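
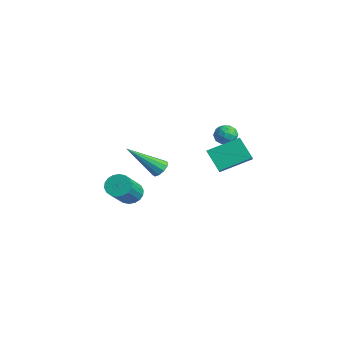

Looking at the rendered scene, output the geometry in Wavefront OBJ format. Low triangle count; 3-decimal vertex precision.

v -1.758 -3.08 0.634
v -1.221 -3.1 0.233
v -0.325 -4.16 1.486
v -0.862 -4.14 1.886
v -1.17 -2.858 0.4
v -0.274 -3.919 1.653
v -1.235 -2.661 0.614
v -0.339 -3.721 1.867
v -1.404 -2.547 0.832
v -0.508 -3.607 2.085
v -1.643 -2.538 1.01
v -0.747 -3.598 2.263
v -1.905 -2.636 1.114
v -1.008 -3.697 2.367
v -2.137 -2.823 1.122
v -1.241 -3.883 2.375
v -2.295 -3.06 1.034
v -1.399 -4.12 2.287
v -2.346 -3.301 0.867
v -1.45 -4.362 2.12
v -2.281 -3.499 0.653
v -1.385 -4.559 1.906
v -2.112 -3.613 0.435
v -1.216 -4.673 1.688
v -1.873 -3.622 0.257
v -0.977 -4.682 1.51
v -1.612 -3.523 0.153
v -0.715 -4.584 1.406
v -1.379 -3.337 0.145
v -0.483 -4.397 1.398
v -3.251 2.928 2.837
v -2.745 3.239 2.596
v -2.795 2.021 2.624
v -2.289 2.332 2.383
v -2.407 2.351 3.013
v -2.689 2.912 3.145
v -2.851 2.348 2.075
v -3.133 2.909 2.207
v -2.497 2.881 2.125
v -2.223 2.883 2.705
v -3.317 2.377 2.515
v -3.043 2.379 3.095
v -3.038 3.163 2.735
v -2.502 2.097 2.485
v -2.571 2.108 2.855
v -2.274 2.291 2.714
v -3.005 2.971 3.058
v -2.708 3.154 2.916
v -2.509 2.632 3.161
v -2.832 2.106 2.304
v -2.535 2.289 2.162
v -3.266 2.969 2.506
v -2.969 3.152 2.365
v -3.031 2.628 2.059
v -2.595 3.136 2.317
v -2.327 2.602 2.192
v -2.657 2.612 2.011
v -2.823 2.941 2.088
v -2.434 3.137 2.658
v -2.166 2.603 2.533
v -2.235 2.615 2.903
v -2.401 2.944 2.98
v -2.288 2.926 2.381
v -3.374 2.657 2.687
v -3.106 2.123 2.562
v -3.139 2.316 2.24
v -3.305 2.645 2.317
v -3.213 2.658 3.028
v -2.945 2.124 2.903
v -2.717 2.319 3.132
v -2.883 2.648 3.209
v -3.252 2.334 2.839
v -1.361 -1.674 2.086
v -0.968 -1.508 2.417
v -1.959 -3.146 3.534
v -1.241 -1.33 2.485
v -1.561 -1.283 2.401
v -1.804 -1.385 2.196
v -1.878 -1.598 1.95
v -1.755 -1.839 1.755
v -1.481 -2.018 1.687
v -1.161 -2.065 1.771
v -0.918 -1.962 1.975
v -0.844 -1.75 2.222
v -1.09 1.356 1.19
v -1.962 1.159 2.176
v -0.662 2.917 1.881
v -1.534 2.72 2.866
v -0.246 0.84 1.834
v -1.118 0.643 2.819
v 0.182 2.401 2.524
v -0.69 2.204 3.51
f 2 1 5
f 2 5 3
f 3 5 6
f 3 6 4
f 5 1 7
f 5 7 6
f 6 7 8
f 6 8 4
f 7 1 9
f 7 9 8
f 8 9 10
f 8 10 4
f 9 1 11
f 9 11 10
f 10 11 12
f 10 12 4
f 11 1 13
f 11 13 12
f 12 13 14
f 12 14 4
f 13 1 15
f 13 15 14
f 14 15 16
f 14 16 4
f 15 1 17
f 15 17 16
f 16 17 18
f 16 18 4
f 17 1 19
f 17 19 18
f 18 19 20
f 18 20 4
f 19 1 21
f 19 21 20
f 20 21 22
f 20 22 4
f 21 1 23
f 21 23 22
f 22 23 24
f 22 24 4
f 23 1 25
f 23 25 24
f 24 25 26
f 24 26 4
f 25 1 27
f 25 27 26
f 26 27 28
f 26 28 4
f 27 1 29
f 27 29 28
f 28 29 30
f 28 30 4
f 29 1 2
f 29 2 30
f 30 2 3
f 30 3 4
f 31 68 47
f 68 42 71
f 47 71 36
f 68 71 47
f 31 47 43
f 47 36 48
f 43 48 32
f 47 48 43
f 31 43 52
f 43 32 53
f 52 53 38
f 43 53 52
f 31 52 64
f 52 38 67
f 64 67 41
f 52 67 64
f 31 64 68
f 64 41 72
f 68 72 42
f 64 72 68
f 32 48 59
f 48 36 62
f 59 62 40
f 48 62 59
f 36 71 49
f 71 42 70
f 49 70 35
f 71 70 49
f 42 72 69
f 72 41 65
f 69 65 33
f 72 65 69
f 41 67 66
f 67 38 54
f 66 54 37
f 67 54 66
f 38 53 58
f 53 32 55
f 58 55 39
f 53 55 58
f 34 60 46
f 60 40 61
f 46 61 35
f 60 61 46
f 34 46 44
f 46 35 45
f 44 45 33
f 46 45 44
f 34 44 51
f 44 33 50
f 51 50 37
f 44 50 51
f 34 51 56
f 51 37 57
f 56 57 39
f 51 57 56
f 34 56 60
f 56 39 63
f 60 63 40
f 56 63 60
f 35 61 49
f 61 40 62
f 49 62 36
f 61 62 49
f 33 45 69
f 45 35 70
f 69 70 42
f 45 70 69
f 37 50 66
f 50 33 65
f 66 65 41
f 50 65 66
f 39 57 58
f 57 37 54
f 58 54 38
f 57 54 58
f 40 63 59
f 63 39 55
f 59 55 32
f 63 55 59
f 74 73 76
f 74 76 75
f 76 73 77
f 76 77 75
f 77 73 78
f 77 78 75
f 78 73 79
f 78 79 75
f 79 73 80
f 79 80 75
f 80 73 81
f 80 81 75
f 81 73 82
f 81 82 75
f 82 73 83
f 82 83 75
f 83 73 84
f 83 84 75
f 84 73 74
f 84 74 75
f 86 88 85
f 89 86 85
f 85 88 87
f 87 89 85
f 86 92 88
f 90 86 89
f 90 92 86
f 88 92 87
f 91 89 87
f 87 92 91
f 91 90 89
f 92 90 91



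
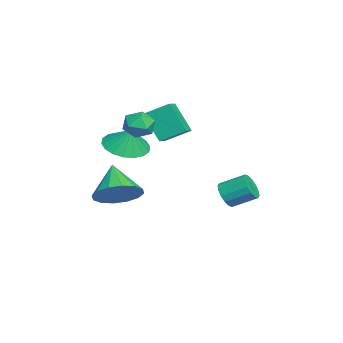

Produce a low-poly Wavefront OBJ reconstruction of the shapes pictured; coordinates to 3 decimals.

v -0.438 -1.916 2.386
v 0.205 -1.747 2.002
v 0.155 -2.833 2.978
v 0.798 -2.664 2.594
v 0.528 -2.177 3.122
v 0.161 -1.611 2.756
v 0.199 -2.969 2.224
v -0.168 -2.403 1.858
v 0.598 -2.399 1.902
v 0.802 -1.909 2.457
v -0.442 -2.671 2.523
v -0.238 -2.181 3.078
v 2.043 -2.953 -0.778
v 2.82 -3.241 -0.085
v 0.837 -3.327 0.418
v 2.74 -2.695 0.005
v 2.474 -2.218 -0.115
v 2.093 -1.939 -0.412
v 1.698 -1.931 -0.808
v 1.396 -2.197 -1.196
v 1.267 -2.666 -1.472
v 1.346 -3.212 -1.562
v 1.612 -3.688 -1.442
v 1.994 -3.968 -1.144
v 2.389 -3.976 -0.749
v 2.691 -3.71 -0.361
v -2.947 -3.205 0.166
v -2.232 -4.014 0.161
v -2.613 -2.915 1.194
v -1.981 -3.648 -0.023
v -1.921 -3.195 -0.171
v -2.064 -2.743 -0.251
v -2.383 -2.383 -0.249
v -2.813 -2.186 -0.165
v -3.269 -2.19 -0.016
v -3.662 -2.396 0.17
v -3.914 -2.761 0.354
v -3.973 -3.215 0.502
v -3.83 -3.667 0.582
v -3.512 -4.027 0.58
v -3.082 -4.224 0.496
v -2.625 -4.22 0.347
v -2.414 -1.447 0.678
v -2.98 -2.2 2.033
v -2.402 -0.331 1.304
v -2.967 -1.084 2.659
v -1.513 -1.616 0.961
v -2.078 -2.369 2.316
v -1.5 -0.5 1.587
v -2.066 -1.253 2.942
v -3.474 1.074 -2.896
v -2.92 1.252 -3.304
v -2.833 2.384 -2.691
v -3.386 2.206 -2.284
v -3.215 1.374 -3.486
v -3.128 2.505 -2.873
v -3.579 1.415 -3.51
v -3.492 2.546 -2.897
v -3.915 1.365 -3.37
v -3.828 2.496 -2.757
v -4.133 1.237 -3.103
v -4.046 2.369 -2.49
v -4.174 1.065 -2.781
v -4.087 2.197 -2.168
v -4.027 0.896 -2.489
v -3.94 2.028 -1.876
v -3.732 0.775 -2.307
v -3.645 1.906 -1.694
v -3.368 0.734 -2.283
v -3.281 1.865 -1.67
v -3.032 0.784 -2.423
v -2.945 1.915 -1.81
v -2.814 0.911 -2.69
v -2.727 2.043 -2.077
v -2.773 1.083 -3.012
v -2.686 2.215 -2.399
f 1 12 6
f 1 6 2
f 1 2 8
f 1 8 11
f 1 11 12
f 2 6 10
f 6 12 5
f 12 11 3
f 11 8 7
f 8 2 9
f 4 10 5
f 4 5 3
f 4 3 7
f 4 7 9
f 4 9 10
f 5 10 6
f 3 5 12
f 7 3 11
f 9 7 8
f 10 9 2
f 14 13 16
f 14 16 15
f 16 13 17
f 16 17 15
f 17 13 18
f 17 18 15
f 18 13 19
f 18 19 15
f 19 13 20
f 19 20 15
f 20 13 21
f 20 21 15
f 21 13 22
f 21 22 15
f 22 13 23
f 22 23 15
f 23 13 24
f 23 24 15
f 24 13 25
f 24 25 15
f 25 13 26
f 25 26 15
f 26 13 14
f 26 14 15
f 28 27 30
f 28 30 29
f 30 27 31
f 30 31 29
f 31 27 32
f 31 32 29
f 32 27 33
f 32 33 29
f 33 27 34
f 33 34 29
f 34 27 35
f 34 35 29
f 35 27 36
f 35 36 29
f 36 27 37
f 36 37 29
f 37 27 38
f 37 38 29
f 38 27 39
f 38 39 29
f 39 27 40
f 39 40 29
f 40 27 41
f 40 41 29
f 41 27 42
f 41 42 29
f 42 27 28
f 42 28 29
f 44 46 43
f 47 44 43
f 43 46 45
f 45 47 43
f 44 50 46
f 48 44 47
f 48 50 44
f 46 50 45
f 49 47 45
f 45 50 49
f 49 48 47
f 50 48 49
f 52 51 55
f 52 55 53
f 53 55 56
f 53 56 54
f 55 51 57
f 55 57 56
f 56 57 58
f 56 58 54
f 57 51 59
f 57 59 58
f 58 59 60
f 58 60 54
f 59 51 61
f 59 61 60
f 60 61 62
f 60 62 54
f 61 51 63
f 61 63 62
f 62 63 64
f 62 64 54
f 63 51 65
f 63 65 64
f 64 65 66
f 64 66 54
f 65 51 67
f 65 67 66
f 66 67 68
f 66 68 54
f 67 51 69
f 67 69 68
f 68 69 70
f 68 70 54
f 69 51 71
f 69 71 70
f 70 71 72
f 70 72 54
f 71 51 73
f 71 73 72
f 72 73 74
f 72 74 54
f 73 51 75
f 73 75 74
f 74 75 76
f 74 76 54
f 75 51 52
f 75 52 76
f 76 52 53
f 76 53 54



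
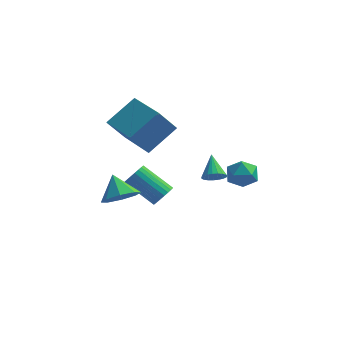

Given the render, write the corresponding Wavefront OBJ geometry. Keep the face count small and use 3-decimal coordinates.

v -1.094 -3.517 1.194
v -0.411 -3.688 1.786
v -1.706 -2.803 2.106
v -0.299 -3.106 1.406
v -0.652 -2.764 0.902
v -1.265 -2.863 0.569
v -1.777 -3.345 0.602
v -1.889 -3.927 0.981
v -1.536 -4.269 1.485
v -0.923 -4.17 1.818
v 2.923 -2.729 2.779
v 3.387 -2.425 2.645
v 2.537 -1.791 3.561
v 3.231 -2.353 2.481
v 3.022 -2.345 2.369
v 2.797 -2.404 2.328
v 2.593 -2.519 2.365
v 2.446 -2.67 2.473
v 2.381 -2.831 2.635
v 2.41 -2.975 2.821
v 2.528 -3.075 3
v 2.715 -3.116 3.141
v 2.937 -3.09 3.219
v 3.156 -3.002 3.221
v 3.336 -2.866 3.147
v 3.444 -2.706 3.009
v 3.462 -2.55 2.831
v 0.091 -0.959 -0.237
v 0.467 -0.749 0.237
v -1.016 -0.471 1.29
v -1.391 -0.681 0.817
v 0.42 -0.536 0.114
v -1.063 -0.259 1.168
v 0.323 -0.388 -0.062
v -1.16 -0.111 0.992
v 0.19 -0.327 -0.264
v -1.293 -0.049 0.789
v 0.043 -0.362 -0.463
v -1.44 -0.084 0.59
v -0.097 -0.488 -0.627
v -1.58 -0.21 0.426
v -0.209 -0.686 -0.731
v -1.692 -0.408 0.322
v -0.274 -0.925 -0.761
v -1.757 -0.647 0.293
v -0.284 -1.169 -0.71
v -1.767 -0.891 0.343
v -0.237 -1.381 -0.588
v -1.72 -1.104 0.466
v -0.14 -1.529 -0.412
v -1.623 -1.252 0.642
v -0.007 -1.591 -0.209
v -1.49 -1.313 0.844
v 0.14 -1.556 -0.01
v -1.343 -1.278 1.043
v 0.28 -1.43 0.154
v -1.203 -1.152 1.207
v 0.392 -1.232 0.258
v -1.091 -0.954 1.311
v 0.457 -0.993 0.287
v -1.026 -0.715 1.341
v 3.987 -0.274 1.659
v 4.311 -0.584 2.346
v 3.169 -1.316 1.574
v 3.493 -1.626 2.261
v 3.035 -0.947 2.294
v 3.54 -0.303 2.347
v 3.94 -1.597 1.573
v 4.445 -0.953 1.626
v 4.282 -1.402 2.293
v 3.723 -1 2.738
v 3.757 -0.9 1.182
v 3.198 -0.498 1.627
v -1.476 -0.896 3.357
v -0.487 0.292 4.462
v -3.077 0.589 3.193
v -2.088 1.777 4.298
v -0.792 -0.297 2.102
v 0.197 0.891 3.207
v -2.393 1.188 1.938
v -1.404 2.376 3.043
f 2 1 4
f 2 4 3
f 4 1 5
f 4 5 3
f 5 1 6
f 5 6 3
f 6 1 7
f 6 7 3
f 7 1 8
f 7 8 3
f 8 1 9
f 8 9 3
f 9 1 10
f 9 10 3
f 10 1 2
f 10 2 3
f 12 11 14
f 12 14 13
f 14 11 15
f 14 15 13
f 15 11 16
f 15 16 13
f 16 11 17
f 16 17 13
f 17 11 18
f 17 18 13
f 18 11 19
f 18 19 13
f 19 11 20
f 19 20 13
f 20 11 21
f 20 21 13
f 21 11 22
f 21 22 13
f 22 11 23
f 22 23 13
f 23 11 24
f 23 24 13
f 24 11 25
f 24 25 13
f 25 11 26
f 25 26 13
f 26 11 27
f 26 27 13
f 27 11 12
f 27 12 13
f 29 28 32
f 29 32 30
f 30 32 33
f 30 33 31
f 32 28 34
f 32 34 33
f 33 34 35
f 33 35 31
f 34 28 36
f 34 36 35
f 35 36 37
f 35 37 31
f 36 28 38
f 36 38 37
f 37 38 39
f 37 39 31
f 38 28 40
f 38 40 39
f 39 40 41
f 39 41 31
f 40 28 42
f 40 42 41
f 41 42 43
f 41 43 31
f 42 28 44
f 42 44 43
f 43 44 45
f 43 45 31
f 44 28 46
f 44 46 45
f 45 46 47
f 45 47 31
f 46 28 48
f 46 48 47
f 47 48 49
f 47 49 31
f 48 28 50
f 48 50 49
f 49 50 51
f 49 51 31
f 50 28 52
f 50 52 51
f 51 52 53
f 51 53 31
f 52 28 54
f 52 54 53
f 53 54 55
f 53 55 31
f 54 28 56
f 54 56 55
f 55 56 57
f 55 57 31
f 56 28 58
f 56 58 57
f 57 58 59
f 57 59 31
f 58 28 60
f 58 60 59
f 59 60 61
f 59 61 31
f 60 28 29
f 60 29 61
f 61 29 30
f 61 30 31
f 62 73 67
f 62 67 63
f 62 63 69
f 62 69 72
f 62 72 73
f 63 67 71
f 67 73 66
f 73 72 64
f 72 69 68
f 69 63 70
f 65 71 66
f 65 66 64
f 65 64 68
f 65 68 70
f 65 70 71
f 66 71 67
f 64 66 73
f 68 64 72
f 70 68 69
f 71 70 63
f 75 77 74
f 78 75 74
f 74 77 76
f 76 78 74
f 75 81 77
f 79 75 78
f 79 81 75
f 77 81 76
f 80 78 76
f 76 81 80
f 80 79 78
f 81 79 80



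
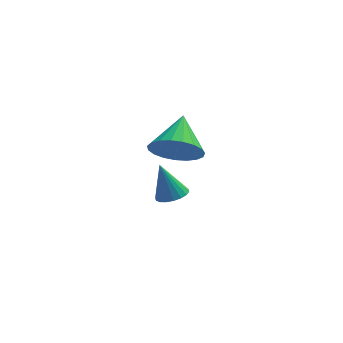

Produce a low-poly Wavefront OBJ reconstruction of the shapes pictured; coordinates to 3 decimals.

v -2.465 -1.279 3.199
v -1.702 -1.006 2.501
v -2.195 0.219 4.081
v -2.065 -0.83 2.314
v -2.498 -0.733 2.28
v -2.925 -0.729 2.405
v -3.273 -0.821 2.667
v -3.48 -0.992 3.022
v -3.513 -1.213 3.406
v -3.364 -1.445 3.756
v -3.059 -1.649 4.008
v -2.652 -1.788 4.121
v -2.213 -1.84 4.075
v -1.817 -1.795 3.877
v -1.533 -1.661 3.561
v -1.411 -1.46 3.184
v -1.47 -1.229 2.808
v -2.614 2.229 -1.961
v -2.138 2.741 -1.915
v -3.106 2.551 -0.419
v -2.389 2.889 -2.026
v -2.684 2.906 -2.124
v -2.965 2.79 -2.19
v -3.177 2.562 -2.21
v -3.277 2.268 -2.181
v -3.246 1.967 -2.108
v -3.089 1.718 -2.006
v -2.838 1.57 -1.895
v -2.543 1.552 -1.797
v -2.262 1.669 -1.732
v -2.05 1.897 -1.711
v -1.95 2.19 -1.741
v -1.982 2.492 -1.813
f 2 1 4
f 2 4 3
f 4 1 5
f 4 5 3
f 5 1 6
f 5 6 3
f 6 1 7
f 6 7 3
f 7 1 8
f 7 8 3
f 8 1 9
f 8 9 3
f 9 1 10
f 9 10 3
f 10 1 11
f 10 11 3
f 11 1 12
f 11 12 3
f 12 1 13
f 12 13 3
f 13 1 14
f 13 14 3
f 14 1 15
f 14 15 3
f 15 1 16
f 15 16 3
f 16 1 17
f 16 17 3
f 17 1 2
f 17 2 3
f 19 18 21
f 19 21 20
f 21 18 22
f 21 22 20
f 22 18 23
f 22 23 20
f 23 18 24
f 23 24 20
f 24 18 25
f 24 25 20
f 25 18 26
f 25 26 20
f 26 18 27
f 26 27 20
f 27 18 28
f 27 28 20
f 28 18 29
f 28 29 20
f 29 18 30
f 29 30 20
f 30 18 31
f 30 31 20
f 31 18 32
f 31 32 20
f 32 18 33
f 32 33 20
f 33 18 19
f 33 19 20



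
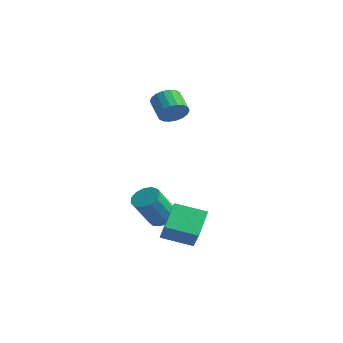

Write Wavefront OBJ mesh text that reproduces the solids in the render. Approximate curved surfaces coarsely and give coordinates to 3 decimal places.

v -2.491 3.146 2.499
v -2.205 2.66 3.213
v -3.342 3.108 3.975
v -3.629 3.594 3.261
v -2.025 3.019 3.271
v -3.163 3.466 4.032
v -1.938 3.403 3.175
v -3.076 3.85 3.936
v -1.961 3.736 2.946
v -3.098 4.183 3.707
v -2.088 3.952 2.628
v -3.226 4.399 3.389
v -2.296 4.009 2.285
v -3.433 4.456 3.046
v -2.542 3.895 1.984
v -3.679 4.342 2.745
v -2.778 3.632 1.785
v -3.915 4.08 2.547
v -2.957 3.274 1.728
v -4.095 3.721 2.489
v -3.044 2.89 1.824
v -4.182 3.337 2.585
v -3.022 2.557 2.053
v -4.159 3.004 2.814
v -2.894 2.341 2.371
v -4.032 2.788 3.132
v -2.687 2.284 2.714
v -3.824 2.731 3.475
v -2.441 2.398 3.015
v -3.578 2.845 3.776
v 2.312 -1.952 -3.186
v 1.587 -0.608 -2.072
v 1.386 -1.46 -4.381
v 0.662 -0.116 -3.267
v 3.638 -0.784 -3.733
v 2.914 0.56 -2.619
v 2.713 -0.292 -4.928
v 1.988 1.052 -3.814
v -1.256 1.185 -4.413
v -0.382 1.26 -4.347
v -0.41 0.009 -2.561
v -1.284 -0.065 -2.627
v -0.574 1.636 -4.087
v -0.602 0.385 -2.301
v -0.983 1.868 -3.93
v -1.011 0.618 -2.145
v -1.478 1.884 -3.927
v -1.506 0.634 -2.141
v -1.903 1.678 -4.078
v -1.931 0.428 -2.292
v -2.123 1.316 -4.335
v -2.151 0.065 -2.549
v -2.067 0.912 -4.617
v -2.095 -0.339 -2.832
v -1.754 0.595 -4.834
v -1.782 -0.656 -3.049
v -1.283 0.465 -4.918
v -1.311 -0.785 -3.132
v -0.803 0.564 -4.841
v -0.831 -0.686 -3.055
v -0.467 0.86 -4.628
v -0.495 -0.39 -2.842
f 2 1 5
f 2 5 3
f 3 5 6
f 3 6 4
f 5 1 7
f 5 7 6
f 6 7 8
f 6 8 4
f 7 1 9
f 7 9 8
f 8 9 10
f 8 10 4
f 9 1 11
f 9 11 10
f 10 11 12
f 10 12 4
f 11 1 13
f 11 13 12
f 12 13 14
f 12 14 4
f 13 1 15
f 13 15 14
f 14 15 16
f 14 16 4
f 15 1 17
f 15 17 16
f 16 17 18
f 16 18 4
f 17 1 19
f 17 19 18
f 18 19 20
f 18 20 4
f 19 1 21
f 19 21 20
f 20 21 22
f 20 22 4
f 21 1 23
f 21 23 22
f 22 23 24
f 22 24 4
f 23 1 25
f 23 25 24
f 24 25 26
f 24 26 4
f 25 1 27
f 25 27 26
f 26 27 28
f 26 28 4
f 27 1 29
f 27 29 28
f 28 29 30
f 28 30 4
f 29 1 2
f 29 2 30
f 30 2 3
f 30 3 4
f 32 34 31
f 35 32 31
f 31 34 33
f 33 35 31
f 32 38 34
f 36 32 35
f 36 38 32
f 34 38 33
f 37 35 33
f 33 38 37
f 37 36 35
f 38 36 37
f 40 39 43
f 40 43 41
f 41 43 44
f 41 44 42
f 43 39 45
f 43 45 44
f 44 45 46
f 44 46 42
f 45 39 47
f 45 47 46
f 46 47 48
f 46 48 42
f 47 39 49
f 47 49 48
f 48 49 50
f 48 50 42
f 49 39 51
f 49 51 50
f 50 51 52
f 50 52 42
f 51 39 53
f 51 53 52
f 52 53 54
f 52 54 42
f 53 39 55
f 53 55 54
f 54 55 56
f 54 56 42
f 55 39 57
f 55 57 56
f 56 57 58
f 56 58 42
f 57 39 59
f 57 59 58
f 58 59 60
f 58 60 42
f 59 39 61
f 59 61 60
f 60 61 62
f 60 62 42
f 61 39 40
f 61 40 62
f 62 40 41
f 62 41 42



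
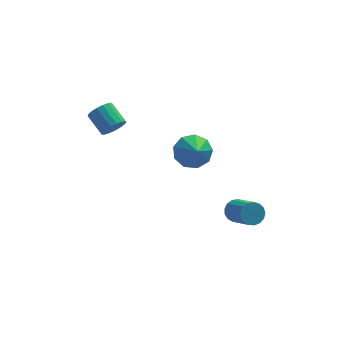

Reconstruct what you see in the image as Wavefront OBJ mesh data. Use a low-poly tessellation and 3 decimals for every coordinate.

v 0.2 -1.337 1.775
v 1.109 -1.302 1.735
v 0.28 -2.363 2.665
v 0.901 -0.927 2.186
v 0.365 -0.744 2.445
v -0.248 -0.838 2.39
v -0.651 -1.166 2.048
v -0.656 -1.574 1.578
v -0.26 -1.871 1.2
v 0.351 -1.918 1.092
v 0.892 -1.693 1.303
v 1.954 -3.113 -1.07
v 2.249 -3.336 -1.555
v 2.761 -4.57 -0.675
v 2.466 -4.347 -0.19
v 2.446 -3.163 -1.427
v 2.958 -4.397 -0.547
v 2.53 -2.978 -1.217
v 3.043 -4.212 -0.337
v 2.482 -2.825 -0.974
v 2.995 -4.058 -0.094
v 2.314 -2.737 -0.752
v 2.826 -3.971 0.128
v 2.062 -2.735 -0.604
v 2.575 -3.969 0.276
v 1.786 -2.82 -0.562
v 2.299 -4.054 0.318
v 1.548 -2.972 -0.637
v 2.061 -4.206 0.244
v 1.403 -3.157 -0.811
v 1.916 -4.39 0.07
v 1.384 -3.331 -1.044
v 1.897 -4.565 -0.164
v 1.496 -3.455 -1.283
v 2.009 -4.689 -0.403
v 1.712 -3.501 -1.474
v 2.225 -4.735 -0.594
v 1.984 -3.458 -1.572
v 2.497 -4.692 -0.692
v -3.276 -1.103 3.603
v -2.92 -1.236 4.118
v -3.449 -0.351 4.712
v -3.804 -0.217 4.197
v -2.752 -1.032 3.964
v -3.281 -0.147 4.558
v -2.703 -0.844 3.727
v -3.232 0.041 4.321
v -2.786 -0.715 3.462
v -3.315 0.17 4.055
v -2.981 -0.676 3.229
v -3.51 0.21 3.822
v -3.243 -0.733 3.081
v -3.772 0.152 3.675
v -3.513 -0.876 3.054
v -4.042 0.009 3.647
v -3.728 -1.07 3.152
v -4.257 -0.185 3.746
v -3.84 -1.272 3.353
v -4.369 -0.387 3.947
v -3.822 -1.435 3.612
v -4.351 -0.55 4.206
v -3.679 -1.522 3.869
v -4.208 -0.637 4.463
v -3.444 -1.513 4.065
v -3.973 -0.627 4.658
v -3.17 -1.41 4.155
v -3.699 -0.524 4.748
f 2 1 4
f 2 4 3
f 4 1 5
f 4 5 3
f 5 1 6
f 5 6 3
f 6 1 7
f 6 7 3
f 7 1 8
f 7 8 3
f 8 1 9
f 8 9 3
f 9 1 10
f 9 10 3
f 10 1 11
f 10 11 3
f 11 1 2
f 11 2 3
f 13 12 16
f 13 16 14
f 14 16 17
f 14 17 15
f 16 12 18
f 16 18 17
f 17 18 19
f 17 19 15
f 18 12 20
f 18 20 19
f 19 20 21
f 19 21 15
f 20 12 22
f 20 22 21
f 21 22 23
f 21 23 15
f 22 12 24
f 22 24 23
f 23 24 25
f 23 25 15
f 24 12 26
f 24 26 25
f 25 26 27
f 25 27 15
f 26 12 28
f 26 28 27
f 27 28 29
f 27 29 15
f 28 12 30
f 28 30 29
f 29 30 31
f 29 31 15
f 30 12 32
f 30 32 31
f 31 32 33
f 31 33 15
f 32 12 34
f 32 34 33
f 33 34 35
f 33 35 15
f 34 12 36
f 34 36 35
f 35 36 37
f 35 37 15
f 36 12 38
f 36 38 37
f 37 38 39
f 37 39 15
f 38 12 13
f 38 13 39
f 39 13 14
f 39 14 15
f 41 40 44
f 41 44 42
f 42 44 45
f 42 45 43
f 44 40 46
f 44 46 45
f 45 46 47
f 45 47 43
f 46 40 48
f 46 48 47
f 47 48 49
f 47 49 43
f 48 40 50
f 48 50 49
f 49 50 51
f 49 51 43
f 50 40 52
f 50 52 51
f 51 52 53
f 51 53 43
f 52 40 54
f 52 54 53
f 53 54 55
f 53 55 43
f 54 40 56
f 54 56 55
f 55 56 57
f 55 57 43
f 56 40 58
f 56 58 57
f 57 58 59
f 57 59 43
f 58 40 60
f 58 60 59
f 59 60 61
f 59 61 43
f 60 40 62
f 60 62 61
f 61 62 63
f 61 63 43
f 62 40 64
f 62 64 63
f 63 64 65
f 63 65 43
f 64 40 66
f 64 66 65
f 65 66 67
f 65 67 43
f 66 40 41
f 66 41 67
f 67 41 42
f 67 42 43



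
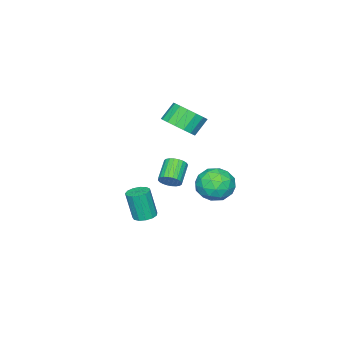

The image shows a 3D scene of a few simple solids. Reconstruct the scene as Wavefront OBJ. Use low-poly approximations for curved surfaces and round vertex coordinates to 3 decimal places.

v -0.474 4.056 -0.998
v 0.483 3.353 -0.838
v -1.623 2.647 -0.322
v -0.666 1.944 -0.162
v -0.821 2.911 0.528
v -0.111 3.782 0.111
v -1.029 2.218 -1.271
v -0.319 3.089 -1.688
v 0.14 2.217 -1.007
v 0.269 2.645 0.106
v -1.409 3.355 -1.266
v -1.28 3.783 -0.153
v 0.105 3.828 -0.977
v -1.245 2.172 -0.183
v -1.336 2.74 0.223
v -0.774 2.327 0.317
v -0.244 4.08 -0.419
v 0.319 3.667 -0.325
v -0.448 3.407 0.478
v -1.459 2.333 -0.835
v -0.896 1.92 -0.741
v -0.366 3.673 -1.477
v 0.196 3.26 -1.383
v -0.692 2.593 -1.638
v 0.466 2.747 -0.982
v -0.209 1.919 -0.585
v -0.423 2.08 -1.237
v -0.005 2.592 -1.482
v 0.542 2.998 -0.328
v -0.133 2.17 0.069
v -0.225 2.739 0.475
v 0.193 3.251 0.229
v 0.34 2.331 -0.428
v -1.007 3.83 -1.229
v -1.682 3.002 -0.832
v -1.333 2.749 -1.389
v -0.915 3.261 -1.635
v -0.931 4.081 -0.575
v -1.606 3.253 -0.178
v -1.135 3.408 0.322
v -0.717 3.92 0.077
v -1.48 3.669 -0.732
v 2.275 2.066 0.683
v 2.486 2.422 1.197
v 1.377 1.989 1.952
v 1.165 1.634 1.437
v 2.337 2.593 1.076
v 1.227 2.16 1.831
v 2.178 2.684 0.895
v 1.069 2.251 1.649
v 2.034 2.681 0.681
v 0.925 2.248 1.436
v 1.927 2.584 0.468
v 0.817 2.152 1.223
v 1.872 2.409 0.287
v 0.763 1.976 1.042
v 1.879 2.182 0.167
v 0.77 1.749 0.922
v 1.946 1.936 0.125
v 0.837 1.504 0.88
v 2.063 1.711 0.168
v 0.954 1.278 0.923
v 2.213 1.54 0.289
v 1.103 1.107 1.044
v 2.371 1.449 0.471
v 1.262 1.016 1.225
v 2.515 1.452 0.684
v 1.406 1.019 1.439
v 2.623 1.548 0.897
v 1.513 1.116 1.652
v 2.677 1.724 1.078
v 1.568 1.291 1.833
v 2.67 1.951 1.198
v 1.561 1.518 1.953
v 2.603 2.196 1.24
v 1.494 1.764 1.995
v 0.931 -0.684 -3.739
v 1.588 -0.937 -3.833
v 1.686 -1.368 -1.995
v 1.029 -1.116 -1.901
v 1.628 -0.549 -3.744
v 1.726 -0.98 -1.906
v 1.447 -0.204 -3.653
v 1.544 -0.635 -1.816
v 1.102 -0.011 -3.59
v 1.199 -0.443 -1.752
v 0.703 -0.032 -3.573
v 0.8 -0.464 -1.736
v 0.376 -0.261 -3.61
v 0.474 -0.692 -1.772
v 0.226 -0.623 -3.687
v 0.323 -1.055 -1.85
v 0.299 -1.005 -3.781
v 0.397 -1.437 -1.943
v 0.574 -1.285 -3.861
v 0.671 -1.717 -2.024
v 0.961 -1.374 -3.902
v 1.059 -1.806 -2.065
v 1.34 -1.244 -3.892
v 1.437 -1.676 -2.055
v 0.074 0.957 3.508
v 0.884 1.373 4.106
v 0.057 1.599 5.07
v -0.754 1.183 4.472
v 0.696 1.785 3.848
v -0.131 2.011 4.812
v 0.365 2.008 3.512
v -0.463 2.233 4.476
v -0.033 1.989 3.175
v -0.86 2.215 4.138
v -0.407 1.735 2.914
v -1.234 1.96 3.878
v -0.67 1.302 2.789
v -1.497 1.528 3.753
v -0.763 0.79 2.829
v -1.59 1.016 3.793
v -0.664 0.317 3.025
v -1.491 0.542 3.989
v -0.397 -0.01 3.331
v -1.224 0.216 4.295
v -0.021 -0.115 3.678
v -0.848 0.11 4.642
v 0.376 0.025 3.986
v -0.451 0.251 4.95
v 0.704 0.379 4.184
v -0.123 0.605 5.148
v 0.887 0.866 4.228
v 0.06 1.091 5.192
f 1 38 17
f 38 12 41
f 17 41 6
f 38 41 17
f 1 17 13
f 17 6 18
f 13 18 2
f 17 18 13
f 1 13 22
f 13 2 23
f 22 23 8
f 13 23 22
f 1 22 34
f 22 8 37
f 34 37 11
f 22 37 34
f 1 34 38
f 34 11 42
f 38 42 12
f 34 42 38
f 2 18 29
f 18 6 32
f 29 32 10
f 18 32 29
f 6 41 19
f 41 12 40
f 19 40 5
f 41 40 19
f 12 42 39
f 42 11 35
f 39 35 3
f 42 35 39
f 11 37 36
f 37 8 24
f 36 24 7
f 37 24 36
f 8 23 28
f 23 2 25
f 28 25 9
f 23 25 28
f 4 30 16
f 30 10 31
f 16 31 5
f 30 31 16
f 4 16 14
f 16 5 15
f 14 15 3
f 16 15 14
f 4 14 21
f 14 3 20
f 21 20 7
f 14 20 21
f 4 21 26
f 21 7 27
f 26 27 9
f 21 27 26
f 4 26 30
f 26 9 33
f 30 33 10
f 26 33 30
f 5 31 19
f 31 10 32
f 19 32 6
f 31 32 19
f 3 15 39
f 15 5 40
f 39 40 12
f 15 40 39
f 7 20 36
f 20 3 35
f 36 35 11
f 20 35 36
f 9 27 28
f 27 7 24
f 28 24 8
f 27 24 28
f 10 33 29
f 33 9 25
f 29 25 2
f 33 25 29
f 44 43 47
f 44 47 45
f 45 47 48
f 45 48 46
f 47 43 49
f 47 49 48
f 48 49 50
f 48 50 46
f 49 43 51
f 49 51 50
f 50 51 52
f 50 52 46
f 51 43 53
f 51 53 52
f 52 53 54
f 52 54 46
f 53 43 55
f 53 55 54
f 54 55 56
f 54 56 46
f 55 43 57
f 55 57 56
f 56 57 58
f 56 58 46
f 57 43 59
f 57 59 58
f 58 59 60
f 58 60 46
f 59 43 61
f 59 61 60
f 60 61 62
f 60 62 46
f 61 43 63
f 61 63 62
f 62 63 64
f 62 64 46
f 63 43 65
f 63 65 64
f 64 65 66
f 64 66 46
f 65 43 67
f 65 67 66
f 66 67 68
f 66 68 46
f 67 43 69
f 67 69 68
f 68 69 70
f 68 70 46
f 69 43 71
f 69 71 70
f 70 71 72
f 70 72 46
f 71 43 73
f 71 73 72
f 72 73 74
f 72 74 46
f 73 43 75
f 73 75 74
f 74 75 76
f 74 76 46
f 75 43 44
f 75 44 76
f 76 44 45
f 76 45 46
f 78 77 81
f 78 81 79
f 79 81 82
f 79 82 80
f 81 77 83
f 81 83 82
f 82 83 84
f 82 84 80
f 83 77 85
f 83 85 84
f 84 85 86
f 84 86 80
f 85 77 87
f 85 87 86
f 86 87 88
f 86 88 80
f 87 77 89
f 87 89 88
f 88 89 90
f 88 90 80
f 89 77 91
f 89 91 90
f 90 91 92
f 90 92 80
f 91 77 93
f 91 93 92
f 92 93 94
f 92 94 80
f 93 77 95
f 93 95 94
f 94 95 96
f 94 96 80
f 95 77 97
f 95 97 96
f 96 97 98
f 96 98 80
f 97 77 99
f 97 99 98
f 98 99 100
f 98 100 80
f 99 77 78
f 99 78 100
f 100 78 79
f 100 79 80
f 102 101 105
f 102 105 103
f 103 105 106
f 103 106 104
f 105 101 107
f 105 107 106
f 106 107 108
f 106 108 104
f 107 101 109
f 107 109 108
f 108 109 110
f 108 110 104
f 109 101 111
f 109 111 110
f 110 111 112
f 110 112 104
f 111 101 113
f 111 113 112
f 112 113 114
f 112 114 104
f 113 101 115
f 113 115 114
f 114 115 116
f 114 116 104
f 115 101 117
f 115 117 116
f 116 117 118
f 116 118 104
f 117 101 119
f 117 119 118
f 118 119 120
f 118 120 104
f 119 101 121
f 119 121 120
f 120 121 122
f 120 122 104
f 121 101 123
f 121 123 122
f 122 123 124
f 122 124 104
f 123 101 125
f 123 125 124
f 124 125 126
f 124 126 104
f 125 101 127
f 125 127 126
f 126 127 128
f 126 128 104
f 127 101 102
f 127 102 128
f 128 102 103
f 128 103 104



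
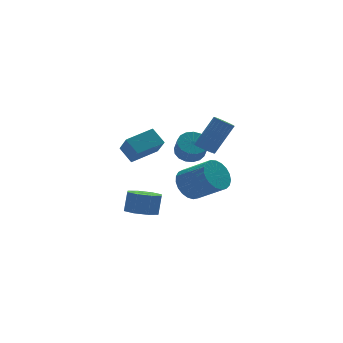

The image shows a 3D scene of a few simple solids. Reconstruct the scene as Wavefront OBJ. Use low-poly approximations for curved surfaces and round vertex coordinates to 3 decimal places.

v 1.412 -0.29 -0.084
v 1.736 0.136 -0.356
v 2.912 0.295 1.291
v 2.588 -0.13 1.564
v 1.559 0.27 -0.243
v 2.735 0.429 1.405
v 1.357 0.308 -0.102
v 2.532 0.467 1.546
v 1.164 0.242 0.042
v 2.339 0.401 1.69
v 1.014 0.084 0.165
v 2.189 0.243 1.812
v 0.933 -0.138 0.244
v 2.108 0.021 1.891
v 0.935 -0.387 0.266
v 2.11 -0.227 1.914
v 1.019 -0.618 0.229
v 2.195 -0.459 1.876
v 1.172 -0.793 0.137
v 2.347 -0.634 1.784
v 1.366 -0.881 0.007
v 2.541 -0.722 1.654
v 1.568 -0.866 -0.139
v 2.743 -0.707 1.508
v 1.743 -0.752 -0.275
v 2.918 -0.593 1.372
v 1.861 -0.558 -0.378
v 3.036 -0.399 1.269
v 1.901 -0.317 -0.43
v 3.077 -0.158 1.217
v 1.857 -0.072 -0.422
v 3.033 0.087 1.225
v 2.28 3.31 -4.561
v 3.192 3.684 -4.893
v 4.172 2.324 -3.731
v 3.26 1.95 -3.399
v 3.116 3.928 -4.544
v 4.097 2.568 -3.382
v 2.896 4.065 -4.198
v 3.877 2.705 -3.036
v 2.57 4.071 -3.914
v 3.55 2.711 -2.753
v 2.193 3.946 -3.743
v 3.173 2.586 -2.581
v 1.831 3.711 -3.713
v 2.812 2.351 -2.551
v 1.547 3.407 -3.829
v 2.528 2.047 -2.667
v 1.389 3.086 -4.072
v 2.37 1.726 -2.91
v 1.386 2.803 -4.4
v 2.367 1.443 -3.238
v 1.537 2.609 -4.755
v 2.518 1.248 -3.593
v 1.816 2.535 -5.077
v 2.797 1.175 -3.915
v 2.176 2.596 -5.31
v 3.157 1.236 -4.148
v 2.553 2.78 -5.413
v 3.534 1.42 -4.251
v 2.884 3.056 -5.369
v 3.864 1.695 -4.207
v 3.109 3.375 -5.185
v 4.09 2.015 -4.023
v -3.633 -3.427 2.07
v -3.907 -2.671 2.73
v -3.596 -2.553 1.083
v -3.87 -1.796 1.742
v -2.11 -3.144 2.378
v -2.384 -2.387 3.037
v -2.073 -2.269 1.39
v -2.347 -1.513 2.05
v 2.193 3.079 -1.911
v 2.837 3.473 -1.543
v 2.712 2.814 -0.621
v 2.067 2.421 -0.989
v 2.516 3.689 -1.432
v 2.391 3.03 -0.51
v 2.122 3.765 -1.431
v 1.996 3.106 -0.509
v 1.743 3.684 -1.54
v 1.618 3.026 -0.618
v 1.468 3.465 -1.734
v 1.342 2.806 -0.812
v 1.358 3.157 -1.969
v 1.233 2.499 -1.047
v 1.44 2.832 -2.19
v 1.315 2.173 -1.268
v 1.694 2.563 -2.347
v 1.569 1.904 -1.425
v 2.062 2.412 -2.405
v 1.937 1.754 -1.483
v 2.461 2.415 -2.349
v 2.335 1.756 -1.427
v 2.797 2.569 -2.193
v 2.672 1.911 -1.271
v 2.996 2.84 -1.973
v 2.87 2.182 -1.05
v 3.01 3.167 -1.738
v 2.885 2.508 -0.816
v -3.398 -3.251 -2.067
v -2.532 -3.35 -2.293
v -2.217 -3.048 -1.219
v -3.082 -2.949 -0.993
v -2.762 -2.711 -2.406
v -2.447 -2.409 -1.331
v -3.365 -2.388 -2.32
v -3.049 -2.086 -1.245
v -3.986 -2.571 -2.086
v -3.671 -2.268 -1.011
v -4.263 -3.152 -1.841
v -3.948 -2.85 -0.767
v -4.033 -3.791 -1.729
v -3.718 -3.489 -0.654
v -3.431 -4.114 -1.815
v -3.115 -3.812 -0.74
v -2.809 -3.932 -2.049
v -2.494 -3.629 -0.974
f 2 1 5
f 2 5 3
f 3 5 6
f 3 6 4
f 5 1 7
f 5 7 6
f 6 7 8
f 6 8 4
f 7 1 9
f 7 9 8
f 8 9 10
f 8 10 4
f 9 1 11
f 9 11 10
f 10 11 12
f 10 12 4
f 11 1 13
f 11 13 12
f 12 13 14
f 12 14 4
f 13 1 15
f 13 15 14
f 14 15 16
f 14 16 4
f 15 1 17
f 15 17 16
f 16 17 18
f 16 18 4
f 17 1 19
f 17 19 18
f 18 19 20
f 18 20 4
f 19 1 21
f 19 21 20
f 20 21 22
f 20 22 4
f 21 1 23
f 21 23 22
f 22 23 24
f 22 24 4
f 23 1 25
f 23 25 24
f 24 25 26
f 24 26 4
f 25 1 27
f 25 27 26
f 26 27 28
f 26 28 4
f 27 1 29
f 27 29 28
f 28 29 30
f 28 30 4
f 29 1 31
f 29 31 30
f 30 31 32
f 30 32 4
f 31 1 2
f 31 2 32
f 32 2 3
f 32 3 4
f 34 33 37
f 34 37 35
f 35 37 38
f 35 38 36
f 37 33 39
f 37 39 38
f 38 39 40
f 38 40 36
f 39 33 41
f 39 41 40
f 40 41 42
f 40 42 36
f 41 33 43
f 41 43 42
f 42 43 44
f 42 44 36
f 43 33 45
f 43 45 44
f 44 45 46
f 44 46 36
f 45 33 47
f 45 47 46
f 46 47 48
f 46 48 36
f 47 33 49
f 47 49 48
f 48 49 50
f 48 50 36
f 49 33 51
f 49 51 50
f 50 51 52
f 50 52 36
f 51 33 53
f 51 53 52
f 52 53 54
f 52 54 36
f 53 33 55
f 53 55 54
f 54 55 56
f 54 56 36
f 55 33 57
f 55 57 56
f 56 57 58
f 56 58 36
f 57 33 59
f 57 59 58
f 58 59 60
f 58 60 36
f 59 33 61
f 59 61 60
f 60 61 62
f 60 62 36
f 61 33 63
f 61 63 62
f 62 63 64
f 62 64 36
f 63 33 34
f 63 34 64
f 64 34 35
f 64 35 36
f 66 68 65
f 69 66 65
f 65 68 67
f 67 69 65
f 66 72 68
f 70 66 69
f 70 72 66
f 68 72 67
f 71 69 67
f 67 72 71
f 71 70 69
f 72 70 71
f 74 73 77
f 74 77 75
f 75 77 78
f 75 78 76
f 77 73 79
f 77 79 78
f 78 79 80
f 78 80 76
f 79 73 81
f 79 81 80
f 80 81 82
f 80 82 76
f 81 73 83
f 81 83 82
f 82 83 84
f 82 84 76
f 83 73 85
f 83 85 84
f 84 85 86
f 84 86 76
f 85 73 87
f 85 87 86
f 86 87 88
f 86 88 76
f 87 73 89
f 87 89 88
f 88 89 90
f 88 90 76
f 89 73 91
f 89 91 90
f 90 91 92
f 90 92 76
f 91 73 93
f 91 93 92
f 92 93 94
f 92 94 76
f 93 73 95
f 93 95 94
f 94 95 96
f 94 96 76
f 95 73 97
f 95 97 96
f 96 97 98
f 96 98 76
f 97 73 99
f 97 99 98
f 98 99 100
f 98 100 76
f 99 73 74
f 99 74 100
f 100 74 75
f 100 75 76
f 102 101 105
f 102 105 103
f 103 105 106
f 103 106 104
f 105 101 107
f 105 107 106
f 106 107 108
f 106 108 104
f 107 101 109
f 107 109 108
f 108 109 110
f 108 110 104
f 109 101 111
f 109 111 110
f 110 111 112
f 110 112 104
f 111 101 113
f 111 113 112
f 112 113 114
f 112 114 104
f 113 101 115
f 113 115 114
f 114 115 116
f 114 116 104
f 115 101 117
f 115 117 116
f 116 117 118
f 116 118 104
f 117 101 102
f 117 102 118
f 118 102 103
f 118 103 104



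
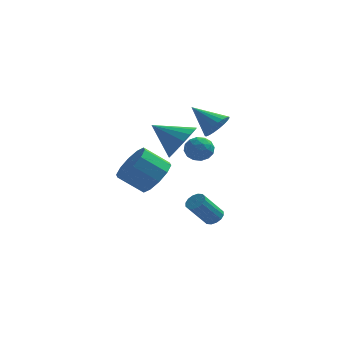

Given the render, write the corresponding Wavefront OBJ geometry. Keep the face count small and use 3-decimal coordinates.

v 3.043 -0.098 -3.921
v 3.467 -0.02 -3.613
v 2.702 -0.603 -2.411
v 2.277 -0.682 -2.719
v 3.321 0.212 -3.594
v 2.556 -0.372 -2.391
v 3.1 0.36 -3.662
v 2.335 -0.223 -2.459
v 2.865 0.386 -3.8
v 2.1 -0.198 -2.597
v 2.676 0.282 -3.97
v 1.911 -0.302 -2.767
v 2.586 0.076 -4.127
v 1.821 -0.508 -2.925
v 2.618 -0.177 -4.229
v 1.853 -0.76 -3.027
v 2.764 -0.408 -4.249
v 1.999 -0.992 -3.046
v 2.985 -0.557 -4.181
v 2.22 -1.14 -2.978
v 3.22 -0.582 -4.043
v 2.455 -1.166 -2.84
v 3.409 -0.478 -3.873
v 2.644 -1.062 -2.67
v 3.499 -0.272 -3.715
v 2.734 -0.856 -2.513
v 3.115 0.449 1.469
v 3.617 0.652 2.016
v 1.905 1.011 2.371
v 3.605 0.916 1.835
v 3.508 1.099 1.591
v 3.343 1.17 1.326
v 3.139 1.116 1.085
v 2.93 0.946 0.911
v 2.754 0.691 0.834
v 2.64 0.394 0.866
v 2.607 0.106 1.003
v 2.663 -0.123 1.22
v 2.797 -0.252 1.48
v 2.986 -0.261 1.739
v 3.197 -0.147 1.951
v 3.394 0.071 2.079
v 3.542 0.353 2.103
v 1.974 -2.836 1.836
v 2.527 -2.484 2.604
v 0.606 -2.584 2.704
v 2.432 -2.09 2.339
v 2.232 -1.868 1.96
v 1.973 -1.867 1.552
v 1.714 -2.089 1.208
v 1.515 -2.481 1.009
v 1.421 -2.956 0.999
v 1.454 -3.402 1.181
v 1.606 -3.719 1.512
v 1.842 -3.834 1.918
v 2.109 -3.72 2.305
v 2.344 -3.404 2.584
v 2.495 -2.958 2.692
v 1.923 3.172 -0.47
v 2.363 3.308 -1.057
v 1.777 2.032 -0.843
v 2.217 2.168 -1.43
v 2.507 2.15 -0.742
v 2.597 2.854 -0.512
v 1.543 2.486 -1.388
v 1.633 3.19 -1.158
v 2.129 2.884 -1.625
v 2.724 2.676 -1.225
v 1.416 2.664 -0.675
v 2.011 2.456 -0.275
v 2.156 3.34 -0.731
v 1.984 2 -1.169
v 2.154 1.99 -0.765
v 2.413 2.07 -1.11
v 2.293 3.073 -0.41
v 2.552 3.153 -0.755
v 2.637 2.473 -0.57
v 1.588 2.187 -1.145
v 1.847 2.267 -1.49
v 1.727 3.27 -0.79
v 1.986 3.35 -1.135
v 1.503 2.867 -1.33
v 2.277 3.17 -1.409
v 2.191 2.501 -1.629
v 1.795 2.687 -1.604
v 1.848 3.101 -1.469
v 2.627 3.048 -1.175
v 2.541 2.379 -1.394
v 2.711 2.368 -0.99
v 2.765 2.782 -0.854
v 2.489 2.799 -1.508
v 1.599 2.961 -0.506
v 1.513 2.292 -0.725
v 1.375 2.558 -1.046
v 1.429 2.972 -0.91
v 1.949 2.839 -0.271
v 1.863 2.17 -0.491
v 2.292 2.239 -0.431
v 2.345 2.653 -0.296
v 1.651 2.541 -0.392
v 0.873 -3.014 -0.223
v 1.352 -2.432 0.435
v 0.246 -2.525 1.321
v -0.233 -3.106 0.663
v 1.022 -2.067 0.061
v -0.084 -2.159 0.948
v 0.635 -2.063 -0.421
v -0.471 -2.155 0.466
v 0.339 -2.422 -0.827
v -0.767 -2.515 0.059
v 0.247 -3.007 -1.003
v -0.859 -3.1 -0.117
v 0.394 -3.595 -0.881
v -0.712 -3.688 0.005
v 0.724 -3.961 -0.508
v -0.382 -4.053 0.379
v 1.111 -3.965 -0.026
v 0.005 -4.057 0.861
v 1.407 -3.605 0.381
v 0.301 -3.698 1.267
v 1.499 -3.02 0.557
v 0.393 -3.113 1.443
f 2 1 5
f 2 5 3
f 3 5 6
f 3 6 4
f 5 1 7
f 5 7 6
f 6 7 8
f 6 8 4
f 7 1 9
f 7 9 8
f 8 9 10
f 8 10 4
f 9 1 11
f 9 11 10
f 10 11 12
f 10 12 4
f 11 1 13
f 11 13 12
f 12 13 14
f 12 14 4
f 13 1 15
f 13 15 14
f 14 15 16
f 14 16 4
f 15 1 17
f 15 17 16
f 16 17 18
f 16 18 4
f 17 1 19
f 17 19 18
f 18 19 20
f 18 20 4
f 19 1 21
f 19 21 20
f 20 21 22
f 20 22 4
f 21 1 23
f 21 23 22
f 22 23 24
f 22 24 4
f 23 1 25
f 23 25 24
f 24 25 26
f 24 26 4
f 25 1 2
f 25 2 26
f 26 2 3
f 26 3 4
f 28 27 30
f 28 30 29
f 30 27 31
f 30 31 29
f 31 27 32
f 31 32 29
f 32 27 33
f 32 33 29
f 33 27 34
f 33 34 29
f 34 27 35
f 34 35 29
f 35 27 36
f 35 36 29
f 36 27 37
f 36 37 29
f 37 27 38
f 37 38 29
f 38 27 39
f 38 39 29
f 39 27 40
f 39 40 29
f 40 27 41
f 40 41 29
f 41 27 42
f 41 42 29
f 42 27 43
f 42 43 29
f 43 27 28
f 43 28 29
f 45 44 47
f 45 47 46
f 47 44 48
f 47 48 46
f 48 44 49
f 48 49 46
f 49 44 50
f 49 50 46
f 50 44 51
f 50 51 46
f 51 44 52
f 51 52 46
f 52 44 53
f 52 53 46
f 53 44 54
f 53 54 46
f 54 44 55
f 54 55 46
f 55 44 56
f 55 56 46
f 56 44 57
f 56 57 46
f 57 44 58
f 57 58 46
f 58 44 45
f 58 45 46
f 59 96 75
f 96 70 99
f 75 99 64
f 96 99 75
f 59 75 71
f 75 64 76
f 71 76 60
f 75 76 71
f 59 71 80
f 71 60 81
f 80 81 66
f 71 81 80
f 59 80 92
f 80 66 95
f 92 95 69
f 80 95 92
f 59 92 96
f 92 69 100
f 96 100 70
f 92 100 96
f 60 76 87
f 76 64 90
f 87 90 68
f 76 90 87
f 64 99 77
f 99 70 98
f 77 98 63
f 99 98 77
f 70 100 97
f 100 69 93
f 97 93 61
f 100 93 97
f 69 95 94
f 95 66 82
f 94 82 65
f 95 82 94
f 66 81 86
f 81 60 83
f 86 83 67
f 81 83 86
f 62 88 74
f 88 68 89
f 74 89 63
f 88 89 74
f 62 74 72
f 74 63 73
f 72 73 61
f 74 73 72
f 62 72 79
f 72 61 78
f 79 78 65
f 72 78 79
f 62 79 84
f 79 65 85
f 84 85 67
f 79 85 84
f 62 84 88
f 84 67 91
f 88 91 68
f 84 91 88
f 63 89 77
f 89 68 90
f 77 90 64
f 89 90 77
f 61 73 97
f 73 63 98
f 97 98 70
f 73 98 97
f 65 78 94
f 78 61 93
f 94 93 69
f 78 93 94
f 67 85 86
f 85 65 82
f 86 82 66
f 85 82 86
f 68 91 87
f 91 67 83
f 87 83 60
f 91 83 87
f 102 101 105
f 102 105 103
f 103 105 106
f 103 106 104
f 105 101 107
f 105 107 106
f 106 107 108
f 106 108 104
f 107 101 109
f 107 109 108
f 108 109 110
f 108 110 104
f 109 101 111
f 109 111 110
f 110 111 112
f 110 112 104
f 111 101 113
f 111 113 112
f 112 113 114
f 112 114 104
f 113 101 115
f 113 115 114
f 114 115 116
f 114 116 104
f 115 101 117
f 115 117 116
f 116 117 118
f 116 118 104
f 117 101 119
f 117 119 118
f 118 119 120
f 118 120 104
f 119 101 121
f 119 121 120
f 120 121 122
f 120 122 104
f 121 101 102
f 121 102 122
f 122 102 103
f 122 103 104



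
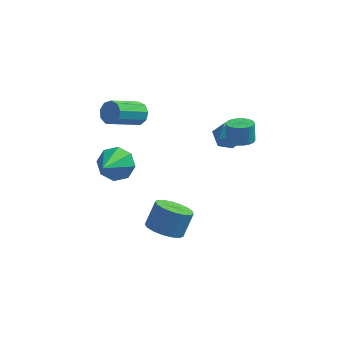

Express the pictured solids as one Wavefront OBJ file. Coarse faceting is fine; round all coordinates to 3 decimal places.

v -2.625 2.905 3.136
v -2.038 2.705 3.521
v -3.188 1.355 4.57
v -3.775 1.555 4.184
v -2.272 3.082 3.75
v -3.422 1.732 4.799
v -2.672 3.376 3.691
v -3.821 2.026 4.74
v -3.049 3.45 3.373
v -4.198 2.1 4.422
v -3.228 3.269 2.943
v -4.378 1.919 3.992
v -3.125 2.917 2.604
v -4.275 1.568 3.653
v -2.788 2.56 2.513
v -3.938 1.21 3.562
v -2.375 2.364 2.714
v -3.525 1.014 3.763
v -2.079 2.421 3.112
v -3.229 1.071 4.161
v -3.227 0.302 1.181
v -2.494 0.631 1.856
v -3.513 -1.402 2.319
v -3.23 0.886 2.054
v -3.965 0.799 1.74
v -4.267 0.421 1.098
v -3.961 -0.026 0.505
v -3.225 -0.281 0.308
v -2.49 -0.194 0.622
v -2.187 0.184 1.263
v 3.028 1.161 3.43
v 3.751 1.256 3.466
v 3.655 1.575 4.546
v 2.932 1.479 4.51
v 3.644 1.547 3.37
v 3.548 1.866 4.45
v 3.415 1.762 3.287
v 3.32 2.081 4.367
v 3.11 1.858 3.231
v 3.014 2.177 4.311
v 2.788 1.816 3.215
v 2.693 2.135 4.295
v 2.514 1.644 3.242
v 2.418 1.962 4.322
v 2.341 1.376 3.306
v 2.246 1.695 4.386
v 2.305 1.065 3.394
v 2.209 1.384 4.474
v 2.412 0.774 3.49
v 2.316 1.093 4.57
v 2.64 0.559 3.573
v 2.545 0.878 4.653
v 2.946 0.463 3.629
v 2.85 0.782 4.709
v 3.267 0.505 3.645
v 3.172 0.824 4.725
v 3.542 0.678 3.618
v 3.446 0.996 4.698
v 3.714 0.945 3.554
v 3.619 1.264 4.634
v 2.584 3.743 2.372
v 2.961 3.301 1.639
v 1.199 3.379 1.881
v 1.576 2.937 1.148
v 1.678 2.586 2.009
v 2.534 2.811 2.313
v 1.626 3.869 1.207
v 2.482 4.094 1.511
v 2.368 3.379 0.919
v 2.401 2.585 1.414
v 1.759 4.095 2.106
v 1.792 3.301 2.601
v -0.598 -0.39 -3.234
v 0.295 -0.96 -3.18
v 0.69 -0.219 -1.912
v -0.202 0.35 -1.966
v 0.425 -0.555 -3.457
v 0.821 0.185 -2.189
v 0.322 -0.113 -3.683
v 0.717 0.627 -2.415
v 0.007 0.266 -3.806
v 0.403 1.006 -2.538
v -0.446 0.494 -3.798
v -0.05 1.235 -2.53
v -0.933 0.52 -3.661
v -0.538 1.26 -2.393
v -1.344 0.338 -3.426
v -0.949 1.078 -2.158
v -1.584 -0.012 -3.147
v -1.189 0.728 -1.879
v -1.598 -0.448 -2.888
v -1.202 0.292 -1.62
v -1.383 -0.871 -2.708
v -0.987 -0.13 -1.441
v -0.988 -1.183 -2.649
v -0.592 -0.443 -1.381
v -0.503 -1.314 -2.723
v -0.108 -0.574 -1.456
v -0.041 -1.234 -2.915
v 0.355 -0.493 -1.648
f 2 1 5
f 2 5 3
f 3 5 6
f 3 6 4
f 5 1 7
f 5 7 6
f 6 7 8
f 6 8 4
f 7 1 9
f 7 9 8
f 8 9 10
f 8 10 4
f 9 1 11
f 9 11 10
f 10 11 12
f 10 12 4
f 11 1 13
f 11 13 12
f 12 13 14
f 12 14 4
f 13 1 15
f 13 15 14
f 14 15 16
f 14 16 4
f 15 1 17
f 15 17 16
f 16 17 18
f 16 18 4
f 17 1 19
f 17 19 18
f 18 19 20
f 18 20 4
f 19 1 2
f 19 2 20
f 20 2 3
f 20 3 4
f 22 21 24
f 22 24 23
f 24 21 25
f 24 25 23
f 25 21 26
f 25 26 23
f 26 21 27
f 26 27 23
f 27 21 28
f 27 28 23
f 28 21 29
f 28 29 23
f 29 21 30
f 29 30 23
f 30 21 22
f 30 22 23
f 32 31 35
f 32 35 33
f 33 35 36
f 33 36 34
f 35 31 37
f 35 37 36
f 36 37 38
f 36 38 34
f 37 31 39
f 37 39 38
f 38 39 40
f 38 40 34
f 39 31 41
f 39 41 40
f 40 41 42
f 40 42 34
f 41 31 43
f 41 43 42
f 42 43 44
f 42 44 34
f 43 31 45
f 43 45 44
f 44 45 46
f 44 46 34
f 45 31 47
f 45 47 46
f 46 47 48
f 46 48 34
f 47 31 49
f 47 49 48
f 48 49 50
f 48 50 34
f 49 31 51
f 49 51 50
f 50 51 52
f 50 52 34
f 51 31 53
f 51 53 52
f 52 53 54
f 52 54 34
f 53 31 55
f 53 55 54
f 54 55 56
f 54 56 34
f 55 31 57
f 55 57 56
f 56 57 58
f 56 58 34
f 57 31 59
f 57 59 58
f 58 59 60
f 58 60 34
f 59 31 32
f 59 32 60
f 60 32 33
f 60 33 34
f 61 72 66
f 61 66 62
f 61 62 68
f 61 68 71
f 61 71 72
f 62 66 70
f 66 72 65
f 72 71 63
f 71 68 67
f 68 62 69
f 64 70 65
f 64 65 63
f 64 63 67
f 64 67 69
f 64 69 70
f 65 70 66
f 63 65 72
f 67 63 71
f 69 67 68
f 70 69 62
f 74 73 77
f 74 77 75
f 75 77 78
f 75 78 76
f 77 73 79
f 77 79 78
f 78 79 80
f 78 80 76
f 79 73 81
f 79 81 80
f 80 81 82
f 80 82 76
f 81 73 83
f 81 83 82
f 82 83 84
f 82 84 76
f 83 73 85
f 83 85 84
f 84 85 86
f 84 86 76
f 85 73 87
f 85 87 86
f 86 87 88
f 86 88 76
f 87 73 89
f 87 89 88
f 88 89 90
f 88 90 76
f 89 73 91
f 89 91 90
f 90 91 92
f 90 92 76
f 91 73 93
f 91 93 92
f 92 93 94
f 92 94 76
f 93 73 95
f 93 95 94
f 94 95 96
f 94 96 76
f 95 73 97
f 95 97 96
f 96 97 98
f 96 98 76
f 97 73 99
f 97 99 98
f 98 99 100
f 98 100 76
f 99 73 74
f 99 74 100
f 100 74 75
f 100 75 76



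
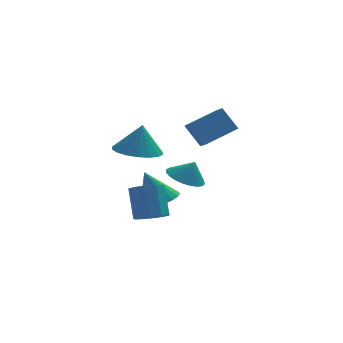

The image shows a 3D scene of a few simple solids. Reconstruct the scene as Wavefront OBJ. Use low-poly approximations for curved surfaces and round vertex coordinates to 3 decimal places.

v -3.26 -2.014 0.868
v -2.194 -1.885 0.677
v -3.02 -1.886 2.292
v -2.362 -1.43 0.664
v -2.708 -1.091 0.692
v -3.163 -0.934 0.754
v -3.637 -0.992 0.839
v -4.037 -1.252 0.93
v -4.282 -1.663 1.008
v -4.325 -2.144 1.059
v -4.157 -2.599 1.071
v -3.811 -2.938 1.044
v -3.356 -3.094 0.981
v -2.882 -3.036 0.896
v -2.483 -2.776 0.806
v -2.237 -2.365 0.728
v -1.643 3.153 -4.624
v -0.899 2.662 -4.243
v -2.317 3.427 -2.956
v -0.761 3.014 -4.245
v -0.758 3.388 -4.305
v -0.889 3.726 -4.413
v -1.135 3.977 -4.554
v -1.458 4.102 -4.705
v -1.81 4.083 -4.844
v -2.136 3.923 -4.949
v -2.387 3.645 -5.005
v -2.525 3.293 -5.003
v -2.528 2.919 -4.944
v -2.397 2.581 -4.835
v -2.151 2.33 -4.695
v -1.828 2.204 -4.543
v -1.476 2.223 -4.404
v -1.15 2.384 -4.299
v -0.582 2.487 -2.939
v -0.027 3.248 -3.126
v -0.158 2.413 -1.981
v -0.329 3.412 -2.979
v -0.67 3.436 -2.826
v -0.998 3.316 -2.69
v -1.262 3.069 -2.592
v -1.423 2.734 -2.547
v -1.456 2.361 -2.561
v -1.356 2.007 -2.633
v -1.137 1.727 -2.752
v -0.835 1.562 -2.899
v -0.494 1.538 -3.052
v -0.166 1.659 -3.187
v 0.098 1.905 -3.285
v 0.259 2.241 -3.331
v 0.292 2.613 -3.316
v 0.191 2.967 -3.244
v -0.435 2.171 0.509
v 1.119 2.798 1.137
v -0.563 2.91 0.088
v 0.992 3.537 0.716
v 0.208 1.663 -0.576
v 1.763 2.29 0.052
v 0.081 2.402 -0.997
v 1.635 3.029 -0.369
v -2.558 -1.014 -3.615
v -1.973 -0.533 -3.875
v -2.077 0.354 -2.464
v -2.662 -0.126 -2.205
v -2.405 -0.344 -4.025
v -2.509 0.543 -2.615
v -2.894 -0.411 -4.02
v -2.999 0.477 -2.609
v -3.256 -0.708 -3.859
v -3.36 0.18 -2.449
v -3.351 -1.122 -3.606
v -3.455 -0.234 -2.195
v -3.143 -1.494 -3.356
v -3.247 -0.607 -1.945
v -2.711 -1.683 -3.205
v -2.815 -0.796 -1.795
v -2.221 -1.617 -3.211
v -2.326 -0.729 -1.8
v -1.86 -1.32 -3.371
v -1.964 -0.432 -1.961
v -1.765 -0.906 -3.625
v -1.869 -0.018 -2.214
f 2 1 4
f 2 4 3
f 4 1 5
f 4 5 3
f 5 1 6
f 5 6 3
f 6 1 7
f 6 7 3
f 7 1 8
f 7 8 3
f 8 1 9
f 8 9 3
f 9 1 10
f 9 10 3
f 10 1 11
f 10 11 3
f 11 1 12
f 11 12 3
f 12 1 13
f 12 13 3
f 13 1 14
f 13 14 3
f 14 1 15
f 14 15 3
f 15 1 16
f 15 16 3
f 16 1 2
f 16 2 3
f 18 17 20
f 18 20 19
f 20 17 21
f 20 21 19
f 21 17 22
f 21 22 19
f 22 17 23
f 22 23 19
f 23 17 24
f 23 24 19
f 24 17 25
f 24 25 19
f 25 17 26
f 25 26 19
f 26 17 27
f 26 27 19
f 27 17 28
f 27 28 19
f 28 17 29
f 28 29 19
f 29 17 30
f 29 30 19
f 30 17 31
f 30 31 19
f 31 17 32
f 31 32 19
f 32 17 33
f 32 33 19
f 33 17 34
f 33 34 19
f 34 17 18
f 34 18 19
f 36 35 38
f 36 38 37
f 38 35 39
f 38 39 37
f 39 35 40
f 39 40 37
f 40 35 41
f 40 41 37
f 41 35 42
f 41 42 37
f 42 35 43
f 42 43 37
f 43 35 44
f 43 44 37
f 44 35 45
f 44 45 37
f 45 35 46
f 45 46 37
f 46 35 47
f 46 47 37
f 47 35 48
f 47 48 37
f 48 35 49
f 48 49 37
f 49 35 50
f 49 50 37
f 50 35 51
f 50 51 37
f 51 35 52
f 51 52 37
f 52 35 36
f 52 36 37
f 54 56 53
f 57 54 53
f 53 56 55
f 55 57 53
f 54 60 56
f 58 54 57
f 58 60 54
f 56 60 55
f 59 57 55
f 55 60 59
f 59 58 57
f 60 58 59
f 62 61 65
f 62 65 63
f 63 65 66
f 63 66 64
f 65 61 67
f 65 67 66
f 66 67 68
f 66 68 64
f 67 61 69
f 67 69 68
f 68 69 70
f 68 70 64
f 69 61 71
f 69 71 70
f 70 71 72
f 70 72 64
f 71 61 73
f 71 73 72
f 72 73 74
f 72 74 64
f 73 61 75
f 73 75 74
f 74 75 76
f 74 76 64
f 75 61 77
f 75 77 76
f 76 77 78
f 76 78 64
f 77 61 79
f 77 79 78
f 78 79 80
f 78 80 64
f 79 61 81
f 79 81 80
f 80 81 82
f 80 82 64
f 81 61 62
f 81 62 82
f 82 62 63
f 82 63 64



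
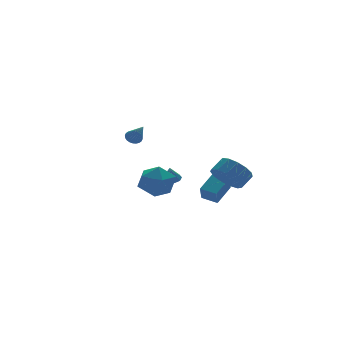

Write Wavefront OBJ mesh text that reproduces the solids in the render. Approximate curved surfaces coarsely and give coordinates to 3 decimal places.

v 2.962 -1.528 -3.185
v 2.575 -2.021 -2.269
v 4.148 -0.981 -2.388
v 3.761 -1.474 -1.472
v 3.499 -2.366 -3.408
v 3.112 -2.859 -2.492
v 4.685 -1.819 -2.611
v 4.298 -2.312 -1.695
v 1.877 4.293 -0.067
v 2.227 4.001 -0.357
v 1.863 3.127 1.087
v 2.358 4.116 -0.239
v 2.416 4.259 -0.095
v 2.391 4.406 0.054
v 2.289 4.536 0.184
v 2.123 4.629 0.276
v 1.921 4.671 0.316
v 1.712 4.655 0.297
v 1.527 4.584 0.223
v 1.397 4.469 0.105
v 1.339 4.327 -0.04
v 1.363 4.179 -0.188
v 1.466 4.049 -0.318
v 1.631 3.956 -0.41
v 1.834 3.914 -0.45
v 2.043 3.93 -0.431
v 2.737 1.356 -2.572
v 3.256 1.45 -2.385
v 2.443 1.104 -1.628
v 3.049 1.772 -2.364
v 2.696 1.899 -2.44
v 2.362 1.772 -2.578
v 2.203 1.45 -2.713
v 2.294 1.085 -2.782
v 2.592 0.846 -2.753
v 2.958 0.846 -2.639
v 3.22 1.084 -2.494
v 3.224 -3.686 -1.088
v 3.76 -3.226 -1.879
v 4.552 -3.054 -1.243
v 4.016 -3.514 -0.452
v 3.45 -2.792 -1.611
v 4.242 -2.62 -0.974
v 3.069 -2.641 -1.177
v 3.86 -2.469 -0.54
v 2.736 -2.822 -0.714
v 3.528 -2.65 -0.078
v 2.559 -3.278 -0.371
v 3.351 -3.106 0.265
v 2.593 -3.862 -0.255
v 3.385 -3.691 0.381
v 2.827 -4.391 -0.404
v 3.619 -4.22 0.233
v 3.188 -4.696 -0.77
v 3.979 -4.524 -0.133
v 3.56 -4.68 -1.237
v 4.351 -4.509 -0.6
v 3.825 -4.349 -1.657
v 4.617 -4.177 -1.02
v 3.9 -3.807 -1.896
v 4.691 -3.635 -1.26
v -0.189 0.106 -2.259
v 0.94 0.534 -2.329
v 0.48 -1.514 -1.391
v 1.609 -1.086 -1.461
v 0.81 -0.566 -0.717
v 0.396 0.435 -1.254
v 1.024 -1.415 -2.466
v 0.61 -0.414 -3.003
v 1.689 -0.406 -2.457
v 1.557 0.119 -1.376
v -0.137 -1.099 -2.344
v -0.269 -0.574 -1.263
f 2 4 1
f 5 2 1
f 1 4 3
f 3 5 1
f 2 8 4
f 6 2 5
f 6 8 2
f 4 8 3
f 7 5 3
f 3 8 7
f 7 6 5
f 8 6 7
f 10 9 12
f 10 12 11
f 12 9 13
f 12 13 11
f 13 9 14
f 13 14 11
f 14 9 15
f 14 15 11
f 15 9 16
f 15 16 11
f 16 9 17
f 16 17 11
f 17 9 18
f 17 18 11
f 18 9 19
f 18 19 11
f 19 9 20
f 19 20 11
f 20 9 21
f 20 21 11
f 21 9 22
f 21 22 11
f 22 9 23
f 22 23 11
f 23 9 24
f 23 24 11
f 24 9 25
f 24 25 11
f 25 9 26
f 25 26 11
f 26 9 10
f 26 10 11
f 28 27 30
f 28 30 29
f 30 27 31
f 30 31 29
f 31 27 32
f 31 32 29
f 32 27 33
f 32 33 29
f 33 27 34
f 33 34 29
f 34 27 35
f 34 35 29
f 35 27 36
f 35 36 29
f 36 27 37
f 36 37 29
f 37 27 28
f 37 28 29
f 39 38 42
f 39 42 40
f 40 42 43
f 40 43 41
f 42 38 44
f 42 44 43
f 43 44 45
f 43 45 41
f 44 38 46
f 44 46 45
f 45 46 47
f 45 47 41
f 46 38 48
f 46 48 47
f 47 48 49
f 47 49 41
f 48 38 50
f 48 50 49
f 49 50 51
f 49 51 41
f 50 38 52
f 50 52 51
f 51 52 53
f 51 53 41
f 52 38 54
f 52 54 53
f 53 54 55
f 53 55 41
f 54 38 56
f 54 56 55
f 55 56 57
f 55 57 41
f 56 38 58
f 56 58 57
f 57 58 59
f 57 59 41
f 58 38 60
f 58 60 59
f 59 60 61
f 59 61 41
f 60 38 39
f 60 39 61
f 61 39 40
f 61 40 41
f 62 73 67
f 62 67 63
f 62 63 69
f 62 69 72
f 62 72 73
f 63 67 71
f 67 73 66
f 73 72 64
f 72 69 68
f 69 63 70
f 65 71 66
f 65 66 64
f 65 64 68
f 65 68 70
f 65 70 71
f 66 71 67
f 64 66 73
f 68 64 72
f 70 68 69
f 71 70 63



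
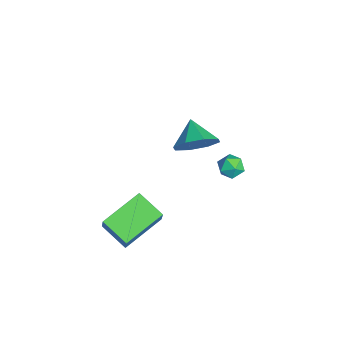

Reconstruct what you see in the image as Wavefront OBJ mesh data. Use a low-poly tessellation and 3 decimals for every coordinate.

v 0.152 -3.153 -2.238
v -0.967 -1.436 -1.555
v 1.183 -2.236 -2.851
v 0.064 -0.52 -2.168
v 0.816 -3.16 -1.132
v -0.303 -1.444 -0.449
v 1.847 -2.244 -1.745
v 0.728 -0.527 -1.062
v -3.88 3.623 -2.334
v -3.269 3.275 -2.464
v -4.391 3.045 -3.196
v -3.78 2.697 -3.326
v -4.146 2.567 -2.725
v -3.83 2.924 -2.192
v -3.83 3.396 -3.468
v -3.514 3.753 -2.935
v -3.238 3.135 -3.164
v -3.433 2.622 -2.705
v -4.227 3.698 -2.955
v -4.422 3.185 -2.496
v -0.111 1.043 3.023
v 0.414 1.28 3.925
v -1.249 0.917 3.717
v 0.113 1.945 3.553
v -0.318 2.081 2.87
v -0.628 1.61 2.277
v -0.635 0.806 2.12
v -0.334 0.141 2.492
v 0.097 0.004 3.175
v 0.407 0.476 3.768
f 2 4 1
f 5 2 1
f 1 4 3
f 3 5 1
f 2 8 4
f 6 2 5
f 6 8 2
f 4 8 3
f 7 5 3
f 3 8 7
f 7 6 5
f 8 6 7
f 9 20 14
f 9 14 10
f 9 10 16
f 9 16 19
f 9 19 20
f 10 14 18
f 14 20 13
f 20 19 11
f 19 16 15
f 16 10 17
f 12 18 13
f 12 13 11
f 12 11 15
f 12 15 17
f 12 17 18
f 13 18 14
f 11 13 20
f 15 11 19
f 17 15 16
f 18 17 10
f 22 21 24
f 22 24 23
f 24 21 25
f 24 25 23
f 25 21 26
f 25 26 23
f 26 21 27
f 26 27 23
f 27 21 28
f 27 28 23
f 28 21 29
f 28 29 23
f 29 21 30
f 29 30 23
f 30 21 22
f 30 22 23



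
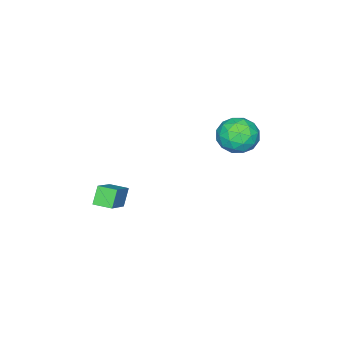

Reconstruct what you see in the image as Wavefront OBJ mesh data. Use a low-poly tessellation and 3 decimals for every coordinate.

v -4.334 2.331 0.963
v -3.632 3.099 1.111
v -3.628 1.441 2.229
v -2.926 2.209 2.377
v -3.937 2.369 2.617
v -4.373 2.918 1.834
v -2.887 1.622 1.506
v -3.323 2.171 0.723
v -2.737 2.661 1.446
v -3.386 3.122 2.133
v -3.874 1.418 1.207
v -4.523 1.879 1.894
v -4.045 2.793 0.926
v -3.215 1.747 2.414
v -3.809 1.841 2.555
v -3.396 2.292 2.642
v -4.481 2.687 1.351
v -4.068 3.138 1.437
v -4.247 2.709 2.323
v -3.192 1.402 1.903
v -2.779 1.853 1.989
v -3.864 2.248 0.698
v -3.451 2.699 0.785
v -3.013 1.831 1.017
v -3.106 2.987 1.21
v -2.691 2.464 1.954
v -2.668 2.118 1.442
v -2.925 2.442 0.982
v -3.488 3.258 1.613
v -3.073 2.735 2.358
v -3.667 2.829 2.498
v -3.924 3.152 2.038
v -2.962 3.001 1.811
v -4.187 1.805 0.982
v -3.772 1.282 1.727
v -3.336 1.388 1.302
v -3.593 1.711 0.842
v -4.569 2.076 1.386
v -4.154 1.553 2.13
v -4.335 2.098 2.358
v -4.592 2.422 1.898
v -4.298 1.539 1.529
v 0.796 -1.538 -0.636
v 2.237 -1.052 0.4
v 0.534 -0.678 -0.675
v 1.975 -0.192 0.361
v 1.345 -1.408 -1.461
v 2.786 -0.922 -0.425
v 1.083 -0.548 -1.5
v 2.524 -0.062 -0.464
f 1 38 17
f 38 12 41
f 17 41 6
f 38 41 17
f 1 17 13
f 17 6 18
f 13 18 2
f 17 18 13
f 1 13 22
f 13 2 23
f 22 23 8
f 13 23 22
f 1 22 34
f 22 8 37
f 34 37 11
f 22 37 34
f 1 34 38
f 34 11 42
f 38 42 12
f 34 42 38
f 2 18 29
f 18 6 32
f 29 32 10
f 18 32 29
f 6 41 19
f 41 12 40
f 19 40 5
f 41 40 19
f 12 42 39
f 42 11 35
f 39 35 3
f 42 35 39
f 11 37 36
f 37 8 24
f 36 24 7
f 37 24 36
f 8 23 28
f 23 2 25
f 28 25 9
f 23 25 28
f 4 30 16
f 30 10 31
f 16 31 5
f 30 31 16
f 4 16 14
f 16 5 15
f 14 15 3
f 16 15 14
f 4 14 21
f 14 3 20
f 21 20 7
f 14 20 21
f 4 21 26
f 21 7 27
f 26 27 9
f 21 27 26
f 4 26 30
f 26 9 33
f 30 33 10
f 26 33 30
f 5 31 19
f 31 10 32
f 19 32 6
f 31 32 19
f 3 15 39
f 15 5 40
f 39 40 12
f 15 40 39
f 7 20 36
f 20 3 35
f 36 35 11
f 20 35 36
f 9 27 28
f 27 7 24
f 28 24 8
f 27 24 28
f 10 33 29
f 33 9 25
f 29 25 2
f 33 25 29
f 44 46 43
f 47 44 43
f 43 46 45
f 45 47 43
f 44 50 46
f 48 44 47
f 48 50 44
f 46 50 45
f 49 47 45
f 45 50 49
f 49 48 47
f 50 48 49



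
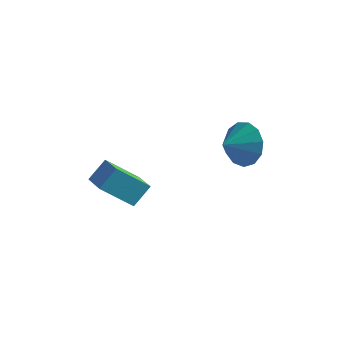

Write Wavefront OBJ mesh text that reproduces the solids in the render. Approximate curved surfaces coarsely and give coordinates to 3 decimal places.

v 2.376 2.738 0.188
v 2.657 2.26 -0.739
v 1.984 1.762 0.572
v 3.138 2.212 -0.369
v 3.377 2.332 0.177
v 3.298 2.58 0.727
v 2.927 2.878 1.106
v 2.381 3.132 1.193
v 1.833 3.261 0.961
v 1.458 3.224 0.484
v 1.374 3.032 -0.088
v 1.609 2.747 -0.572
v 2.087 2.46 -0.815
v -0.543 -1.42 -1.322
v -1.56 -2.154 -0.265
v -0.234 -0.724 -0.542
v -1.251 -1.458 0.515
v 0.511 -2.322 -0.935
v -0.506 -3.056 0.122
v 0.82 -1.626 -0.155
v -0.197 -2.36 0.902
f 2 1 4
f 2 4 3
f 4 1 5
f 4 5 3
f 5 1 6
f 5 6 3
f 6 1 7
f 6 7 3
f 7 1 8
f 7 8 3
f 8 1 9
f 8 9 3
f 9 1 10
f 9 10 3
f 10 1 11
f 10 11 3
f 11 1 12
f 11 12 3
f 12 1 13
f 12 13 3
f 13 1 2
f 13 2 3
f 15 17 14
f 18 15 14
f 14 17 16
f 16 18 14
f 15 21 17
f 19 15 18
f 19 21 15
f 17 21 16
f 20 18 16
f 16 21 20
f 20 19 18
f 21 19 20



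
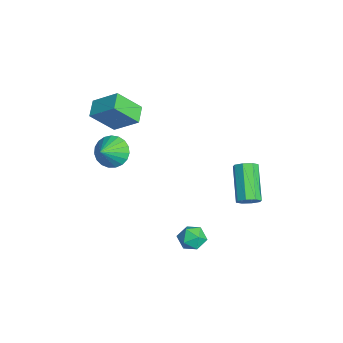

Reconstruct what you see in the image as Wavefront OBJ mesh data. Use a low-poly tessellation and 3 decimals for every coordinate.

v -0.476 -3.272 1.017
v 0.16 -2.623 0.872
v 0.336 -3.908 1.723
v -0.014 -2.494 1.187
v -0.268 -2.5 1.473
v -0.558 -2.64 1.68
v -0.834 -2.889 1.772
v -1.047 -3.204 1.734
v -1.162 -3.531 1.571
v -1.158 -3.813 1.313
v -1.036 -4.001 1.003
v -0.817 -4.064 0.696
v -0.539 -3.989 0.444
v -0.25 -3.791 0.291
v 0 -3.502 0.263
v 0.168 -3.174 0.366
v 0.224 -2.863 0.581
v 2.759 2.671 -0.736
v 3.121 2.924 -0.315
v 1.523 3.061 0.977
v 1.161 2.809 0.556
v 2.923 3.241 -0.594
v 1.324 3.379 0.698
v 2.629 3.225 -0.956
v 1.03 3.362 0.336
v 2.411 2.884 -1.189
v 0.813 3.022 0.103
v 2.397 2.419 -1.157
v 0.799 2.556 0.135
v 2.596 2.101 -0.878
v 0.997 2.239 0.414
v 2.89 2.118 -0.516
v 1.291 2.255 0.776
v 3.107 2.458 -0.283
v 1.509 2.596 1.009
v 2.449 -0.17 -2.471
v 2.882 0.399 -2.223
v 3.318 -0.479 -3.277
v 3.751 0.09 -3.029
v 3.621 -0.508 -2.584
v 3.084 -0.317 -2.086
v 3.116 0.237 -3.414
v 2.579 0.428 -2.916
v 3.294 0.651 -2.806
v 3.606 0.19 -2.292
v 2.594 -0.27 -3.208
v 2.906 -0.731 -2.694
v -2.31 -2.752 2.229
v -2.171 -3.918 3.472
v -1.612 -1.664 3.172
v -1.472 -2.83 4.415
v -1.388 -3.03 1.865
v -1.248 -4.196 3.108
v -0.689 -1.942 2.808
v -0.55 -3.108 4.051
f 2 1 4
f 2 4 3
f 4 1 5
f 4 5 3
f 5 1 6
f 5 6 3
f 6 1 7
f 6 7 3
f 7 1 8
f 7 8 3
f 8 1 9
f 8 9 3
f 9 1 10
f 9 10 3
f 10 1 11
f 10 11 3
f 11 1 12
f 11 12 3
f 12 1 13
f 12 13 3
f 13 1 14
f 13 14 3
f 14 1 15
f 14 15 3
f 15 1 16
f 15 16 3
f 16 1 17
f 16 17 3
f 17 1 2
f 17 2 3
f 19 18 22
f 19 22 20
f 20 22 23
f 20 23 21
f 22 18 24
f 22 24 23
f 23 24 25
f 23 25 21
f 24 18 26
f 24 26 25
f 25 26 27
f 25 27 21
f 26 18 28
f 26 28 27
f 27 28 29
f 27 29 21
f 28 18 30
f 28 30 29
f 29 30 31
f 29 31 21
f 30 18 32
f 30 32 31
f 31 32 33
f 31 33 21
f 32 18 34
f 32 34 33
f 33 34 35
f 33 35 21
f 34 18 19
f 34 19 35
f 35 19 20
f 35 20 21
f 36 47 41
f 36 41 37
f 36 37 43
f 36 43 46
f 36 46 47
f 37 41 45
f 41 47 40
f 47 46 38
f 46 43 42
f 43 37 44
f 39 45 40
f 39 40 38
f 39 38 42
f 39 42 44
f 39 44 45
f 40 45 41
f 38 40 47
f 42 38 46
f 44 42 43
f 45 44 37
f 49 51 48
f 52 49 48
f 48 51 50
f 50 52 48
f 49 55 51
f 53 49 52
f 53 55 49
f 51 55 50
f 54 52 50
f 50 55 54
f 54 53 52
f 55 53 54



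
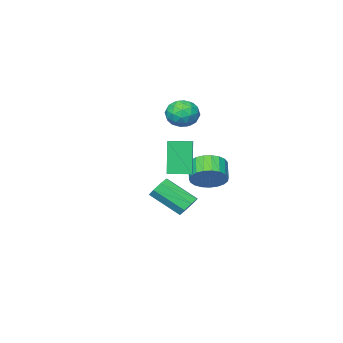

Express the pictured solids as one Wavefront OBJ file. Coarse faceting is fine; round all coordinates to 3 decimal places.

v 1.852 0.17 -0.598
v 1.399 -0.322 1.414
v 0.907 1.004 -0.606
v 0.454 0.511 1.406
v 3.186 1.689 0.074
v 2.733 1.196 2.086
v 2.241 2.522 0.066
v 1.788 2.03 2.078
v -1.419 -2.027 -4.459
v -1.149 -2.397 -5.091
v -0.27 -3.903 -3.832
v -0.541 -3.533 -3.201
v -0.763 -1.995 -4.879
v 0.116 -3.5 -3.62
v -0.761 -1.611 -4.421
v 0.118 -3.117 -3.163
v -1.145 -1.471 -3.986
v -0.266 -2.977 -2.728
v -1.69 -1.657 -3.828
v -0.811 -3.163 -2.569
v -2.076 -2.06 -4.04
v -1.197 -3.565 -2.781
v -2.078 -2.443 -4.497
v -1.199 -3.949 -3.239
v -1.694 -2.583 -4.932
v -0.815 -4.089 -3.674
v -1.279 -1.152 2.378
v -0.458 -0.78 1.999
v -0.422 -2 3.401
v 0.399 -1.628 3.022
v -0.206 -1.056 3.536
v -0.736 -0.532 2.903
v -0.144 -2.248 2.497
v -0.674 -1.724 1.864
v 0.243 -1.457 2.072
v 0.205 -0.72 2.714
v -1.085 -2.06 2.686
v -1.123 -1.323 3.328
v -0.944 -0.891 2.098
v 0.064 -1.889 3.302
v -0.291 -1.553 3.604
v 0.191 -1.334 3.381
v -1.107 -0.746 2.63
v -0.625 -0.527 2.407
v -0.476 -0.69 3.311
v -0.255 -2.253 2.993
v 0.227 -2.034 2.77
v -1.071 -1.446 2.019
v -0.589 -1.227 1.796
v -0.404 -2.09 2.089
v -0.049 -1.07 1.919
v 0.455 -1.569 2.521
v 0.135 -1.934 2.212
v -0.176 -1.625 1.84
v -0.072 -0.638 2.296
v 0.433 -1.136 2.898
v 0.077 -0.8 3.2
v -0.234 -0.492 2.828
v 0.341 -1.036 2.34
v -1.313 -1.644 2.502
v -0.808 -2.142 3.104
v -0.646 -2.288 2.572
v -0.957 -1.98 2.2
v -1.335 -1.211 2.879
v -0.831 -1.71 3.481
v -0.704 -1.155 3.56
v -1.015 -0.846 3.188
v -1.221 -1.744 3.06
v -0.675 0.453 -1.55
v 0.134 0.403 -0.914
v -0.496 -0.384 -0.175
v -1.305 -0.333 -0.81
v -0.087 0.732 -0.752
v -0.717 -0.054 -0.012
v -0.409 1.013 -0.727
v -1.039 0.227 0.012
v -0.777 1.198 -0.845
v -1.407 0.411 -0.106
v -1.128 1.253 -1.085
v -1.758 0.466 -0.345
v -1.4 1.17 -1.405
v -2.03 0.384 -0.665
v -1.547 0.964 -1.75
v -2.177 0.177 -1.01
v -1.543 0.669 -2.06
v -2.173 -0.118 -1.321
v -1.389 0.336 -2.283
v -2.019 -0.45 -1.543
v -1.112 0.024 -2.378
v -1.742 -0.762 -1.639
v -0.759 -0.213 -2.33
v -1.389 -1 -1.591
v -0.391 -0.336 -2.148
v -1.021 -1.123 -1.408
v -0.073 -0.322 -1.862
v -0.703 -1.109 -1.122
v 0.141 -0.174 -1.522
v -0.488 -0.961 -0.782
v 0.215 0.083 -1.187
v -0.415 -0.704 -0.447
f 2 4 1
f 5 2 1
f 1 4 3
f 3 5 1
f 2 8 4
f 6 2 5
f 6 8 2
f 4 8 3
f 7 5 3
f 3 8 7
f 7 6 5
f 8 6 7
f 10 9 13
f 10 13 11
f 11 13 14
f 11 14 12
f 13 9 15
f 13 15 14
f 14 15 16
f 14 16 12
f 15 9 17
f 15 17 16
f 16 17 18
f 16 18 12
f 17 9 19
f 17 19 18
f 18 19 20
f 18 20 12
f 19 9 21
f 19 21 20
f 20 21 22
f 20 22 12
f 21 9 23
f 21 23 22
f 22 23 24
f 22 24 12
f 23 9 25
f 23 25 24
f 24 25 26
f 24 26 12
f 25 9 10
f 25 10 26
f 26 10 11
f 26 11 12
f 27 64 43
f 64 38 67
f 43 67 32
f 64 67 43
f 27 43 39
f 43 32 44
f 39 44 28
f 43 44 39
f 27 39 48
f 39 28 49
f 48 49 34
f 39 49 48
f 27 48 60
f 48 34 63
f 60 63 37
f 48 63 60
f 27 60 64
f 60 37 68
f 64 68 38
f 60 68 64
f 28 44 55
f 44 32 58
f 55 58 36
f 44 58 55
f 32 67 45
f 67 38 66
f 45 66 31
f 67 66 45
f 38 68 65
f 68 37 61
f 65 61 29
f 68 61 65
f 37 63 62
f 63 34 50
f 62 50 33
f 63 50 62
f 34 49 54
f 49 28 51
f 54 51 35
f 49 51 54
f 30 56 42
f 56 36 57
f 42 57 31
f 56 57 42
f 30 42 40
f 42 31 41
f 40 41 29
f 42 41 40
f 30 40 47
f 40 29 46
f 47 46 33
f 40 46 47
f 30 47 52
f 47 33 53
f 52 53 35
f 47 53 52
f 30 52 56
f 52 35 59
f 56 59 36
f 52 59 56
f 31 57 45
f 57 36 58
f 45 58 32
f 57 58 45
f 29 41 65
f 41 31 66
f 65 66 38
f 41 66 65
f 33 46 62
f 46 29 61
f 62 61 37
f 46 61 62
f 35 53 54
f 53 33 50
f 54 50 34
f 53 50 54
f 36 59 55
f 59 35 51
f 55 51 28
f 59 51 55
f 70 69 73
f 70 73 71
f 71 73 74
f 71 74 72
f 73 69 75
f 73 75 74
f 74 75 76
f 74 76 72
f 75 69 77
f 75 77 76
f 76 77 78
f 76 78 72
f 77 69 79
f 77 79 78
f 78 79 80
f 78 80 72
f 79 69 81
f 79 81 80
f 80 81 82
f 80 82 72
f 81 69 83
f 81 83 82
f 82 83 84
f 82 84 72
f 83 69 85
f 83 85 84
f 84 85 86
f 84 86 72
f 85 69 87
f 85 87 86
f 86 87 88
f 86 88 72
f 87 69 89
f 87 89 88
f 88 89 90
f 88 90 72
f 89 69 91
f 89 91 90
f 90 91 92
f 90 92 72
f 91 69 93
f 91 93 92
f 92 93 94
f 92 94 72
f 93 69 95
f 93 95 94
f 94 95 96
f 94 96 72
f 95 69 97
f 95 97 96
f 96 97 98
f 96 98 72
f 97 69 99
f 97 99 98
f 98 99 100
f 98 100 72
f 99 69 70
f 99 70 100
f 100 70 71
f 100 71 72

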